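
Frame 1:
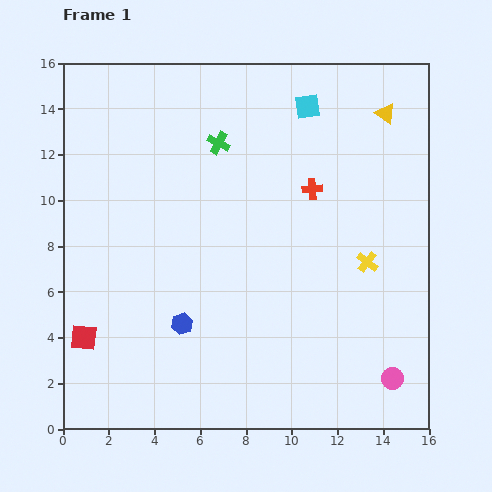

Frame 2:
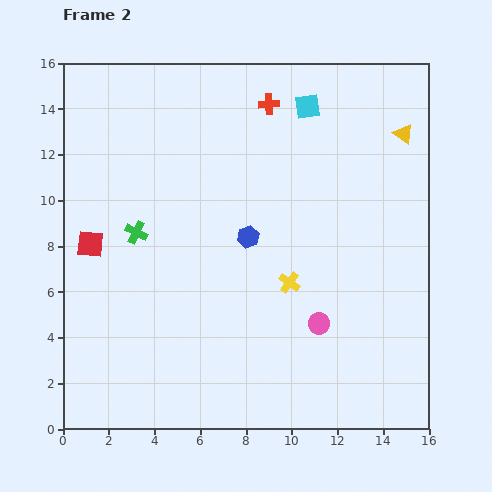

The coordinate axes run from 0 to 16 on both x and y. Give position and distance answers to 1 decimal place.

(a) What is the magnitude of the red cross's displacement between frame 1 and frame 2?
4.2

The red cross moved from (10.9, 10.5) to (9.0, 14.2), a distance of √(1.9² + 3.7²) ≈ 4.2.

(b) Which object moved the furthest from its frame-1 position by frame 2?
the green cross

(moved 5.3; next 4.8)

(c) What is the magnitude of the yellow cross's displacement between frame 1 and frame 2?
3.5

The yellow cross moved from (13.3, 7.3) to (9.9, 6.4), a distance of √(3.4² + 0.9²) ≈ 3.5.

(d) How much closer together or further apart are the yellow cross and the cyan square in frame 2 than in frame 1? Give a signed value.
+0.4

Distance in frame 1: 7.3. Distance in frame 2: 7.7.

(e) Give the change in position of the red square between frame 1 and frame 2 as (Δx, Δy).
(0.3, 4.1)

The red square was at (0.9, 4.0) in frame 1 and (1.2, 8.1) in frame 2.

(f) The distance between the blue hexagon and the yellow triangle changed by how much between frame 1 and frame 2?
-4.6

Distance in frame 1: 12.8. Distance in frame 2: 8.2.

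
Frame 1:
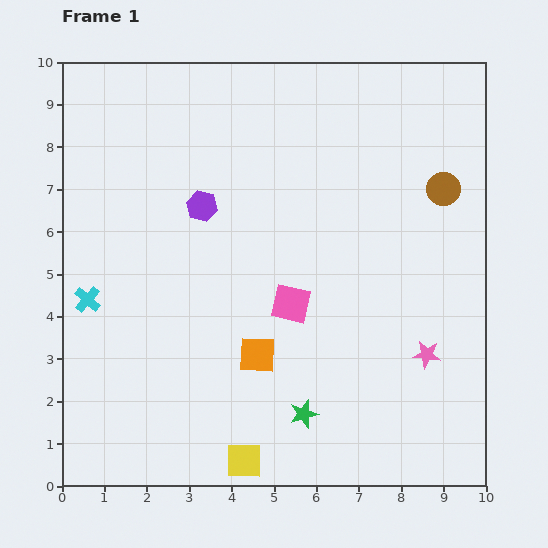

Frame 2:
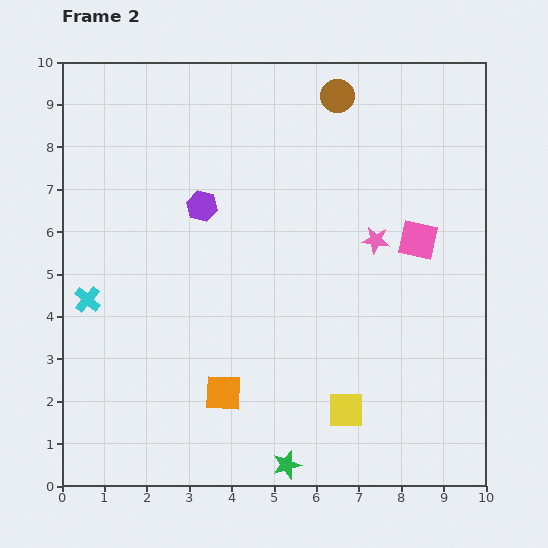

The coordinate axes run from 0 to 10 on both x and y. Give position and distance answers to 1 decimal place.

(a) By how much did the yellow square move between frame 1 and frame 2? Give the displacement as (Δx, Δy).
(2.4, 1.2)

The yellow square was at (4.3, 0.6) in frame 1 and (6.7, 1.8) in frame 2.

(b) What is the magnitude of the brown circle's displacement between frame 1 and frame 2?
3.3

The brown circle moved from (9.0, 7.0) to (6.5, 9.2), a distance of √(2.5² + 2.2²) ≈ 3.3.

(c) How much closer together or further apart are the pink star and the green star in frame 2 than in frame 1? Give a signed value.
+2.5

Distance in frame 1: 3.2. Distance in frame 2: 5.7.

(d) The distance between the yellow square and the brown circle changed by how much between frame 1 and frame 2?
-0.5

Distance in frame 1: 7.9. Distance in frame 2: 7.4.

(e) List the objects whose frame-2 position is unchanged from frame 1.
the purple hexagon, the cyan cross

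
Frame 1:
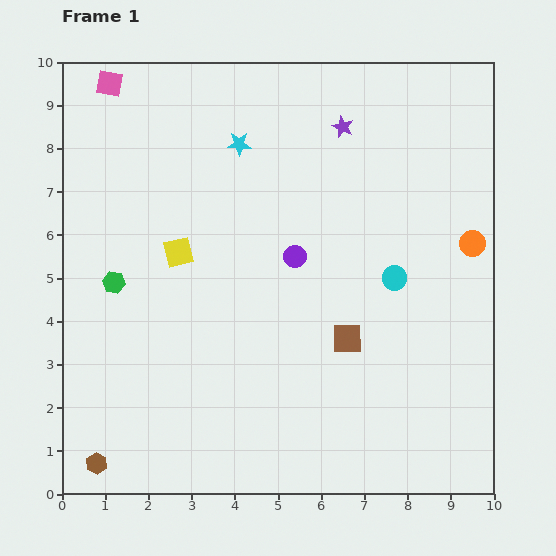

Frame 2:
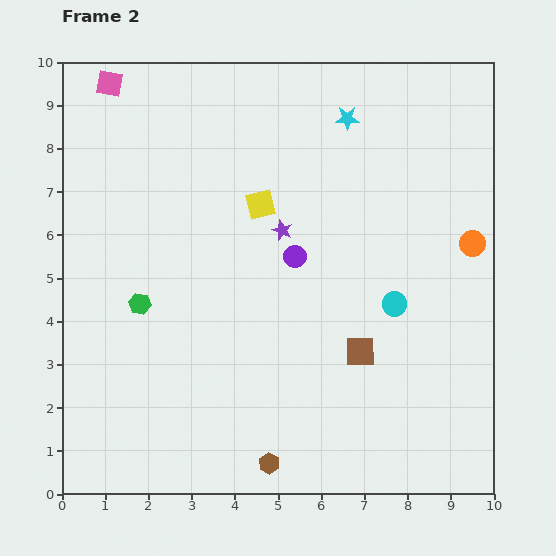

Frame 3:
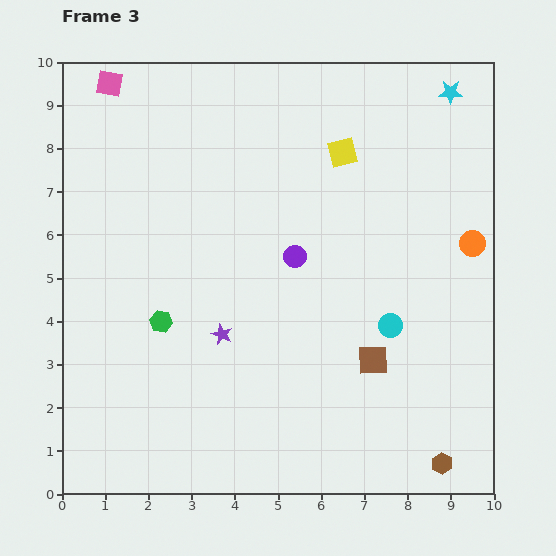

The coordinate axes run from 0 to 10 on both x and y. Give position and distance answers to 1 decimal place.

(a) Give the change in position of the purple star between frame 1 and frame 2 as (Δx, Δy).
(-1.4, -2.4)

The purple star was at (6.5, 8.5) in frame 1 and (5.1, 6.1) in frame 2.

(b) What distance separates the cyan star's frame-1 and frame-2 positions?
2.6

The cyan star moved from (4.1, 8.1) to (6.6, 8.7), a distance of √(2.5² + 0.6²) ≈ 2.6.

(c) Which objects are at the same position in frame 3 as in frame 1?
the orange circle, the purple circle, the pink square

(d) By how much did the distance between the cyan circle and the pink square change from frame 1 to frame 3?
+0.6

Distance in frame 1: 8.0. Distance in frame 3: 8.6.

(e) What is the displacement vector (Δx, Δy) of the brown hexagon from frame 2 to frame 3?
(4.0, 0.0)

The brown hexagon was at (4.8, 0.7) in frame 2 and (8.8, 0.7) in frame 3.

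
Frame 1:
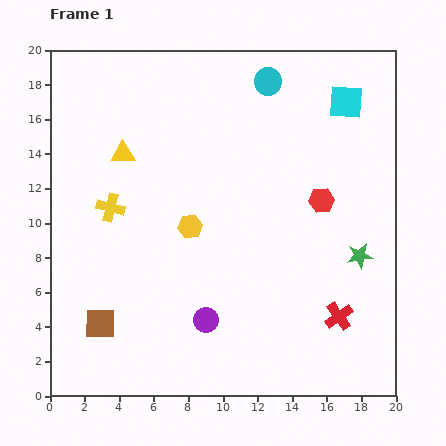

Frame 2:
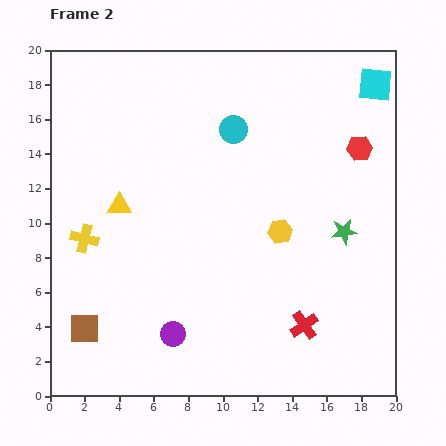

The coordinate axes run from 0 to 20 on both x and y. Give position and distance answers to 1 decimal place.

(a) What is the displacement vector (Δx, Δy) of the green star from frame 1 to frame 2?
(-0.9, 1.4)

The green star was at (17.9, 8.1) in frame 1 and (17.0, 9.5) in frame 2.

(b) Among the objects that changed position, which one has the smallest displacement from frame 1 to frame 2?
the brown square

(moved 0.9)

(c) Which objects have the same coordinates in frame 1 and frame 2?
none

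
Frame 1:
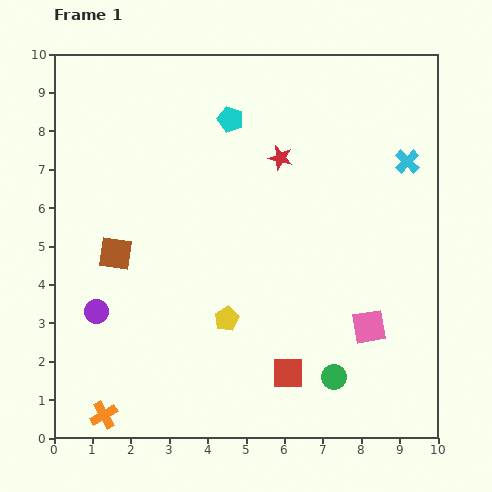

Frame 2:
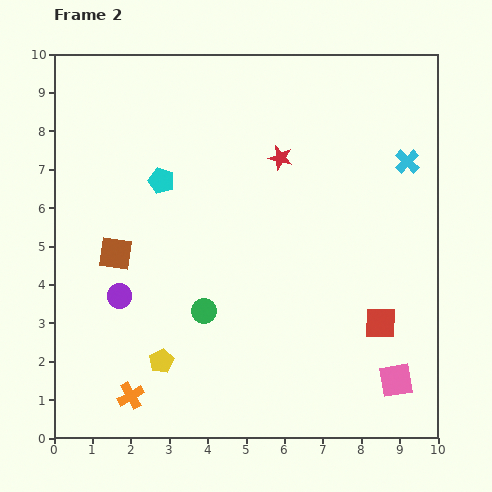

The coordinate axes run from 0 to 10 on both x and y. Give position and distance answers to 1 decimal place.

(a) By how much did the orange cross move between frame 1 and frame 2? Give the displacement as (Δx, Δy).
(0.7, 0.5)

The orange cross was at (1.3, 0.6) in frame 1 and (2.0, 1.1) in frame 2.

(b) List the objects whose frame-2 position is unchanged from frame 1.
the brown square, the cyan cross, the red star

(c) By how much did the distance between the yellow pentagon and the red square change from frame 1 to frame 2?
+3.7

Distance in frame 1: 2.1. Distance in frame 2: 5.8.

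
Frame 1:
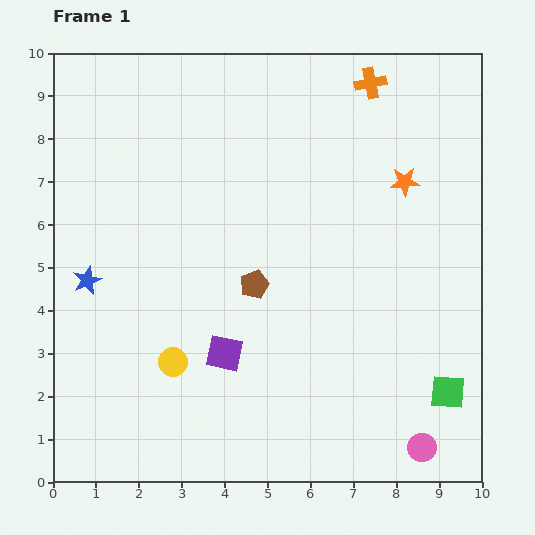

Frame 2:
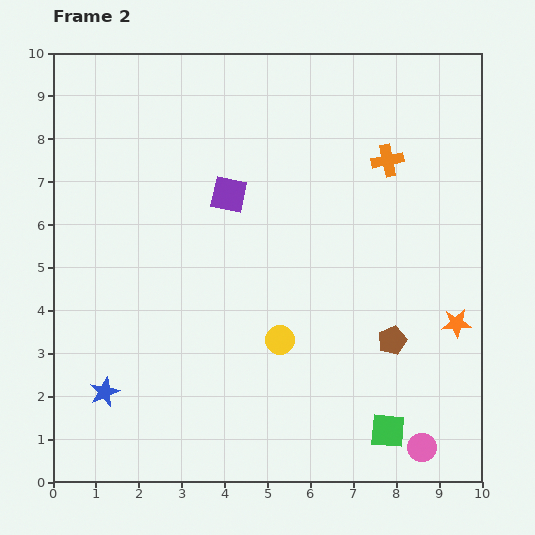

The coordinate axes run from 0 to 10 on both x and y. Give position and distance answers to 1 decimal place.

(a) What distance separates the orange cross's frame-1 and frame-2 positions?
1.8

The orange cross moved from (7.4, 9.3) to (7.8, 7.5), a distance of √(0.4² + 1.8²) ≈ 1.8.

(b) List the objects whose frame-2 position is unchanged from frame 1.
the pink circle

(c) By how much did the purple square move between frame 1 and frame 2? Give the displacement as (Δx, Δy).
(0.1, 3.7)

The purple square was at (4.0, 3.0) in frame 1 and (4.1, 6.7) in frame 2.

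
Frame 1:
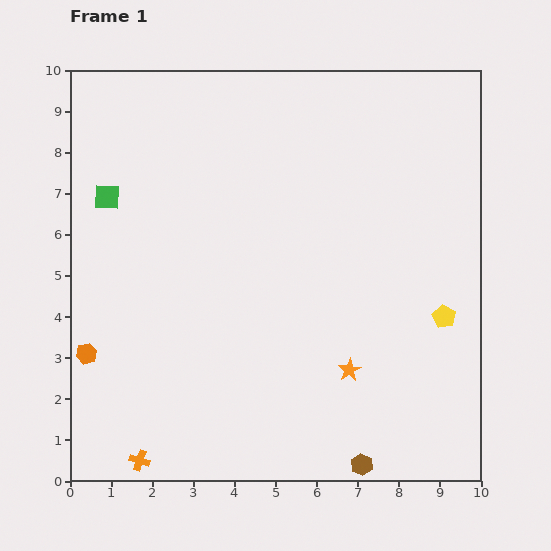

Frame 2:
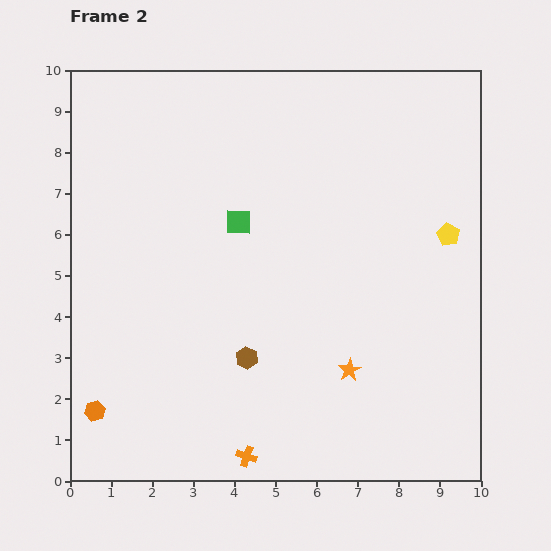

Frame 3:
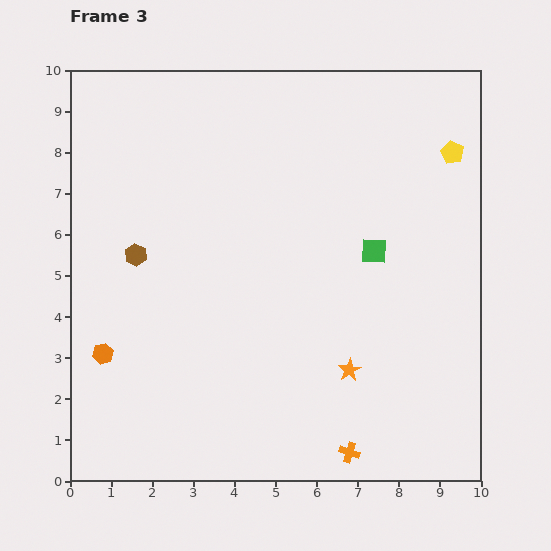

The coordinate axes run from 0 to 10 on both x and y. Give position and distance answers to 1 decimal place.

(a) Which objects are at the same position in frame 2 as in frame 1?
the orange star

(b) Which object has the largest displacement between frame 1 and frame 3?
the brown hexagon

(moved 7.5; next 6.6)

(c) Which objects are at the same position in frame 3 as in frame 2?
the orange star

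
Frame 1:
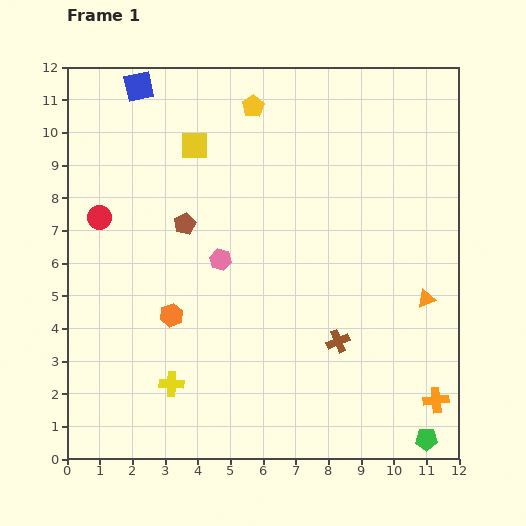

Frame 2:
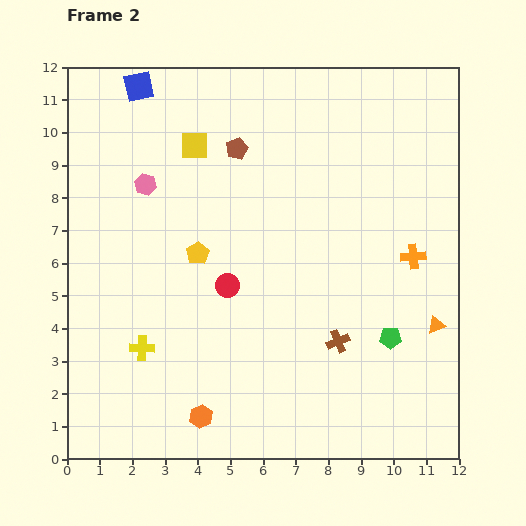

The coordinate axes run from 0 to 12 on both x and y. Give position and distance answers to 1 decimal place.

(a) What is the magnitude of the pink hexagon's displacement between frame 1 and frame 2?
3.3

The pink hexagon moved from (4.7, 6.1) to (2.4, 8.4), a distance of √(2.3² + 2.3²) ≈ 3.3.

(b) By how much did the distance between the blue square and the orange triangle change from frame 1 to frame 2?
+0.8

Distance in frame 1: 10.9. Distance in frame 2: 11.7.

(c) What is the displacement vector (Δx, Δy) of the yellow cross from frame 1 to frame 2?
(-0.9, 1.1)

The yellow cross was at (3.2, 2.3) in frame 1 and (2.3, 3.4) in frame 2.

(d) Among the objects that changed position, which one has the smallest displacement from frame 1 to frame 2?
the orange triangle

(moved 0.9)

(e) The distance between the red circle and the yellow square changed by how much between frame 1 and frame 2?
+0.8

Distance in frame 1: 3.6. Distance in frame 2: 4.4.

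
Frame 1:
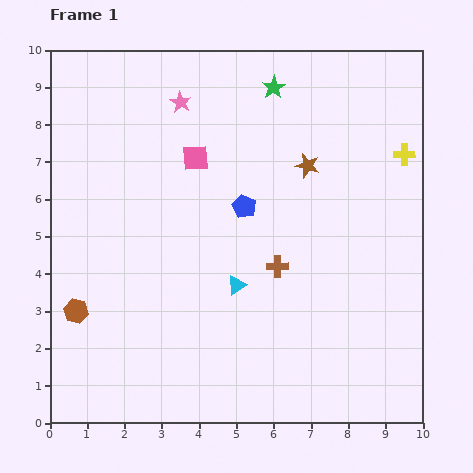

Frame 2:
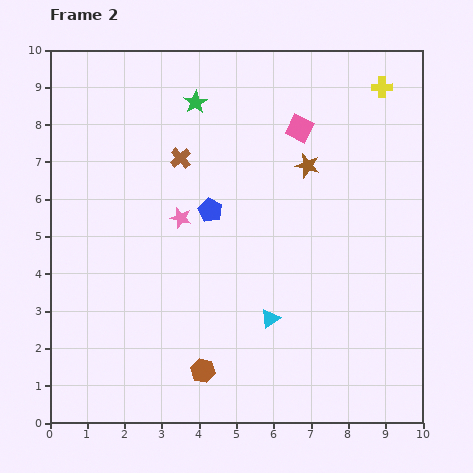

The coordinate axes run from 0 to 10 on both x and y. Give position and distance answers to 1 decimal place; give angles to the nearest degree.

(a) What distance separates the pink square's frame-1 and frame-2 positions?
2.9

The pink square moved from (3.9, 7.1) to (6.7, 7.9), a distance of √(2.8² + 0.8²) ≈ 2.9.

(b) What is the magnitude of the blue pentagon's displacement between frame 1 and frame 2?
0.9

The blue pentagon moved from (5.2, 5.8) to (4.3, 5.7), a distance of √(0.9² + 0.1²) ≈ 0.9.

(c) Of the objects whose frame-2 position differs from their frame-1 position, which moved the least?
the blue pentagon

(moved 0.9)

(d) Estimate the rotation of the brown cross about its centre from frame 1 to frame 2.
40° counter-clockwise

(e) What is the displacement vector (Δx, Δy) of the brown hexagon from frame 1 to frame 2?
(3.4, -1.6)

The brown hexagon was at (0.7, 3.0) in frame 1 and (4.1, 1.4) in frame 2.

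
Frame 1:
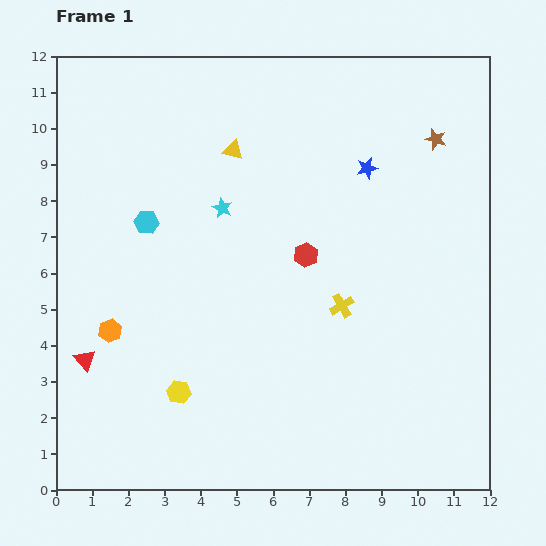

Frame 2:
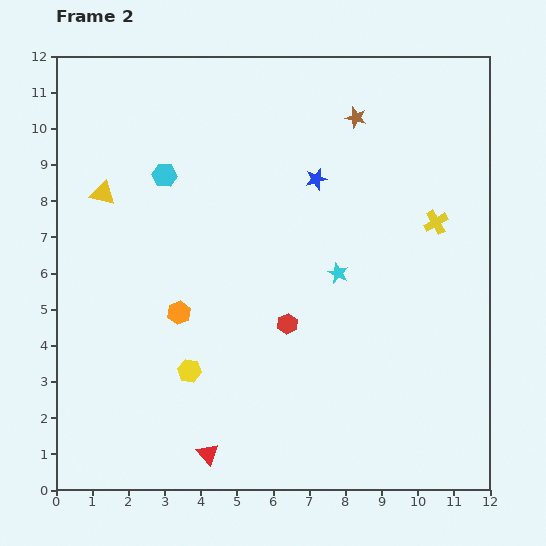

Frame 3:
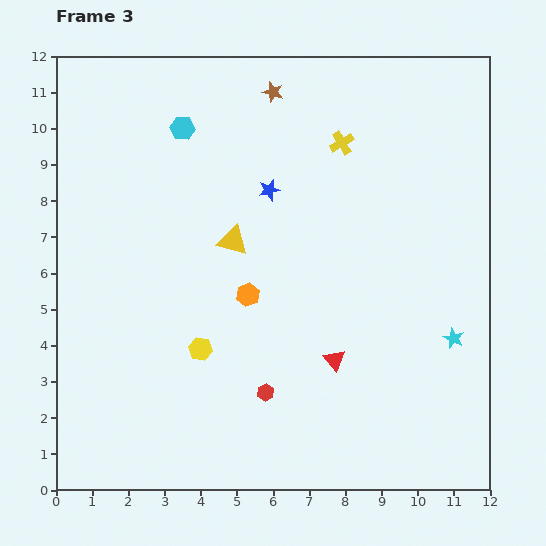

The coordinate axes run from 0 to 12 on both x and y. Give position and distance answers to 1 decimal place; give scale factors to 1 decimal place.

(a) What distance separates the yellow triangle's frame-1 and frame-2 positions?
3.8

The yellow triangle moved from (4.9, 9.4) to (1.3, 8.2), a distance of √(3.6² + 1.2²) ≈ 3.8.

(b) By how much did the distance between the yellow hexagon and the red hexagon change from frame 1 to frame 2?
-2.2

Distance in frame 1: 5.2. Distance in frame 2: 3.0.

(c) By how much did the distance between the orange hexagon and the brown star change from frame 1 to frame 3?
-4.8

Distance in frame 1: 10.4. Distance in frame 3: 5.6.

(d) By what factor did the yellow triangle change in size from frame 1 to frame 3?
1.5×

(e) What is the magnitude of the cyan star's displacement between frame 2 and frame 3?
3.7

The cyan star moved from (7.8, 6.0) to (11.0, 4.2), a distance of √(3.2² + 1.8²) ≈ 3.7.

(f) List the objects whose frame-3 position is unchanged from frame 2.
none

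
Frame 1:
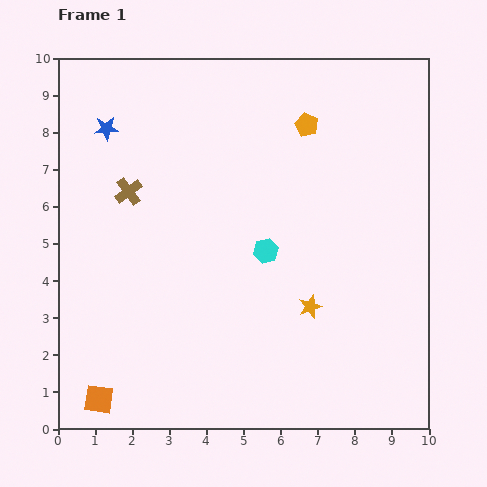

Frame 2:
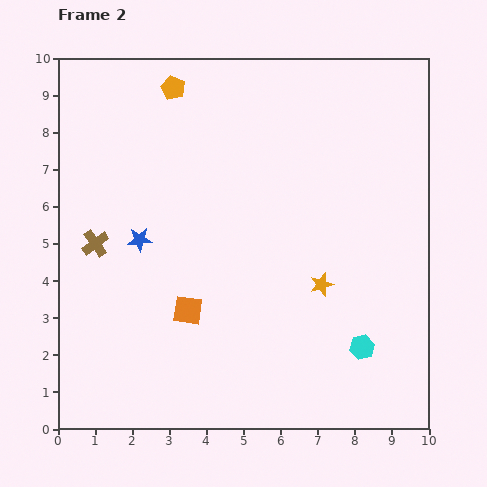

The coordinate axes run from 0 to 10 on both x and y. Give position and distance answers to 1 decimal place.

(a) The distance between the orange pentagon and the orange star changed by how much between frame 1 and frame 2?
+1.7

Distance in frame 1: 4.9. Distance in frame 2: 6.6.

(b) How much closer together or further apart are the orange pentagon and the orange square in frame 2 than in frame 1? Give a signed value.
-3.3

Distance in frame 1: 9.3. Distance in frame 2: 6.0.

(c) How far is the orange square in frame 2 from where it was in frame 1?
3.4

The orange square moved from (1.1, 0.8) to (3.5, 3.2), a distance of √(2.4² + 2.4²) ≈ 3.4.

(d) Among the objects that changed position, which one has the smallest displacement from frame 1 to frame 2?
the orange star

(moved 0.7)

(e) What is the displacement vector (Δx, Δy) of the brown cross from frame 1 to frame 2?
(-0.9, -1.4)

The brown cross was at (1.9, 6.4) in frame 1 and (1.0, 5.0) in frame 2.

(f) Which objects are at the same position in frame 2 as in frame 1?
none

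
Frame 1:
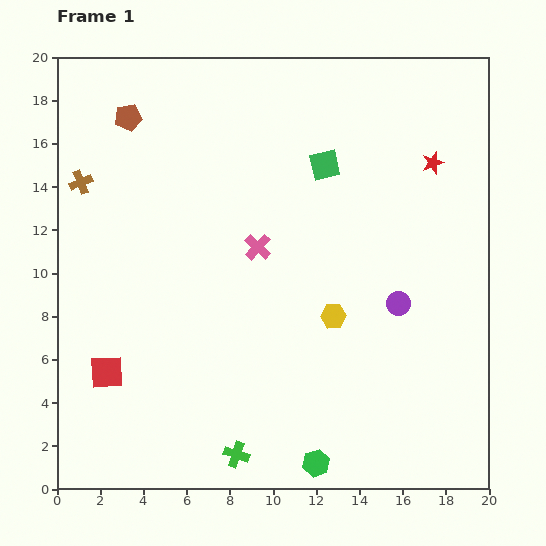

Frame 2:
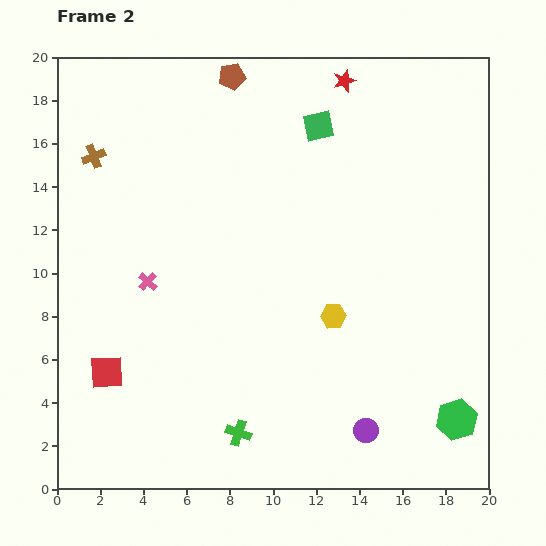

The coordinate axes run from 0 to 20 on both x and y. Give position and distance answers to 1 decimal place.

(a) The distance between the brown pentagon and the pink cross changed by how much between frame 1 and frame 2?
+1.8

Distance in frame 1: 8.5. Distance in frame 2: 10.3.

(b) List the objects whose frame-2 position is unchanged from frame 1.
the red square, the yellow hexagon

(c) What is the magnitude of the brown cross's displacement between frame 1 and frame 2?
1.3

The brown cross moved from (1.1, 14.2) to (1.7, 15.4), a distance of √(0.6² + 1.2²) ≈ 1.3.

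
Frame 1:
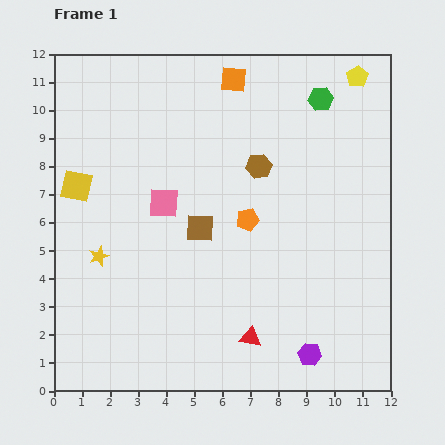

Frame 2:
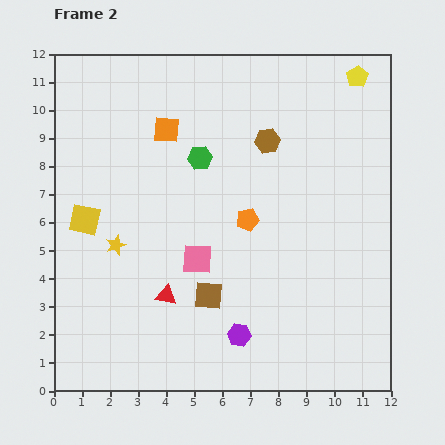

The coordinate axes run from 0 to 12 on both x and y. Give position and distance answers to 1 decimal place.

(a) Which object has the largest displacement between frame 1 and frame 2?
the green hexagon

(moved 4.8; next 3.4)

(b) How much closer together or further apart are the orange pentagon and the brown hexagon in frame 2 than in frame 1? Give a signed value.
+1.0

Distance in frame 1: 1.9. Distance in frame 2: 2.9.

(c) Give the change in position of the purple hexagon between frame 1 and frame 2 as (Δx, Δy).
(-2.5, 0.7)

The purple hexagon was at (9.1, 1.3) in frame 1 and (6.6, 2.0) in frame 2.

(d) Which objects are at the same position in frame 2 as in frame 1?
the yellow pentagon, the orange pentagon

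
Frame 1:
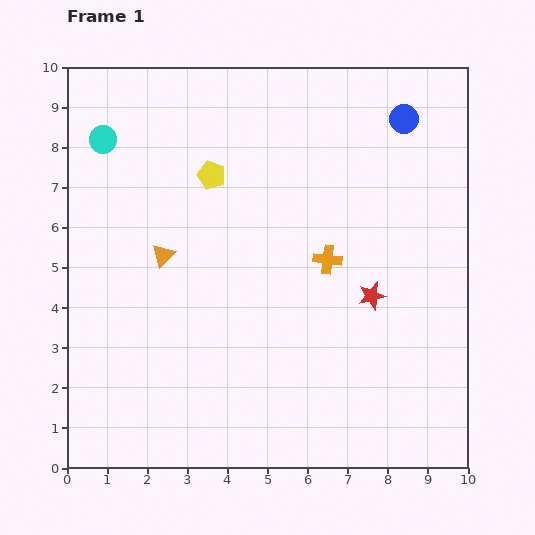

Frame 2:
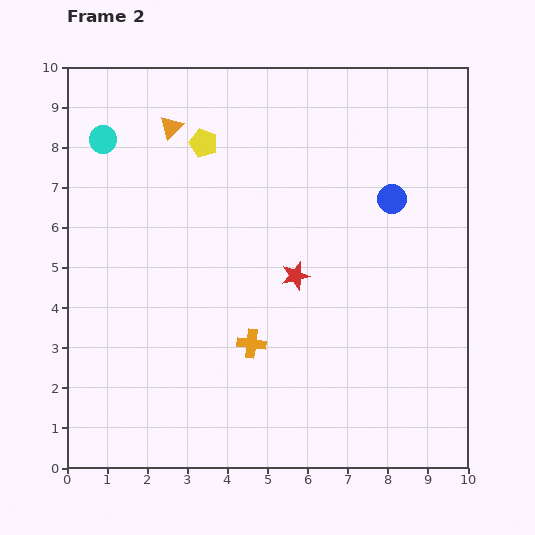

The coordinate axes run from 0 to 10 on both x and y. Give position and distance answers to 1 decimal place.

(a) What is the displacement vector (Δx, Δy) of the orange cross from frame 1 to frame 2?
(-1.9, -2.1)

The orange cross was at (6.5, 5.2) in frame 1 and (4.6, 3.1) in frame 2.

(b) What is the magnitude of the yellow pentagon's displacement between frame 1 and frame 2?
0.8

The yellow pentagon moved from (3.6, 7.3) to (3.4, 8.1), a distance of √(0.2² + 0.8²) ≈ 0.8.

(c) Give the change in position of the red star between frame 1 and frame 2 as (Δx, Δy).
(-1.9, 0.5)

The red star was at (7.6, 4.3) in frame 1 and (5.7, 4.8) in frame 2.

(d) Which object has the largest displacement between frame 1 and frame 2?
the orange triangle

(moved 3.2; next 2.8)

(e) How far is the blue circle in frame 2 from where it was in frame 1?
2.0

The blue circle moved from (8.4, 8.7) to (8.1, 6.7), a distance of √(0.3² + 2.0²) ≈ 2.0.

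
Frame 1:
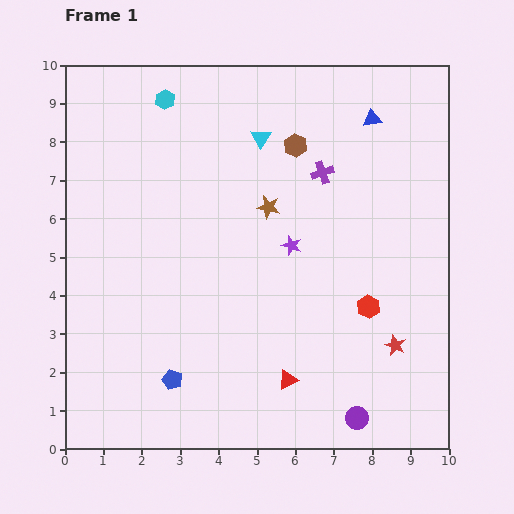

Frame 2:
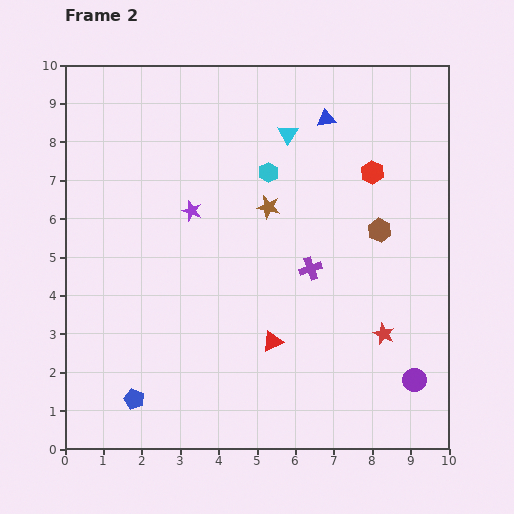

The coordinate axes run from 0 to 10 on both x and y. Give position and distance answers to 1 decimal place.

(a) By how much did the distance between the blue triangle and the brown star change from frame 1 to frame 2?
-0.8

Distance in frame 1: 3.5. Distance in frame 2: 2.7.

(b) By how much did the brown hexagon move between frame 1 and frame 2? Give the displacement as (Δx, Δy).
(2.2, -2.2)

The brown hexagon was at (6.0, 7.9) in frame 1 and (8.2, 5.7) in frame 2.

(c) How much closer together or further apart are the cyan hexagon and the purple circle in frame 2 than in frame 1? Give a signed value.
-3.1

Distance in frame 1: 9.7. Distance in frame 2: 6.6.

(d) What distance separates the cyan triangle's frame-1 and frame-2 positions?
0.7

The cyan triangle moved from (5.1, 8.1) to (5.8, 8.2), a distance of √(0.7² + 0.1²) ≈ 0.7.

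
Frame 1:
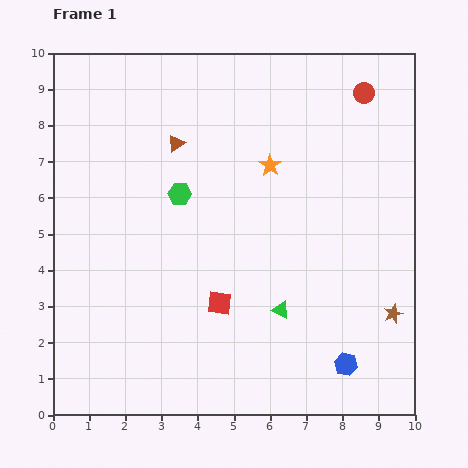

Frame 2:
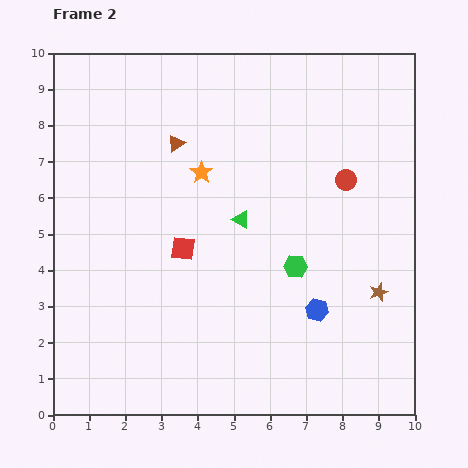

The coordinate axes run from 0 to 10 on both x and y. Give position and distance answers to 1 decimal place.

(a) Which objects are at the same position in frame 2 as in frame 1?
the brown triangle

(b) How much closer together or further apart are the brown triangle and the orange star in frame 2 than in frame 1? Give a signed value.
-1.6

Distance in frame 1: 2.7. Distance in frame 2: 1.1.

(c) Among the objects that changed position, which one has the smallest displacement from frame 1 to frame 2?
the brown star

(moved 0.7)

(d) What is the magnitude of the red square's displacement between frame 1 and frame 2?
1.8

The red square moved from (4.6, 3.1) to (3.6, 4.6), a distance of √(1.0² + 1.5²) ≈ 1.8.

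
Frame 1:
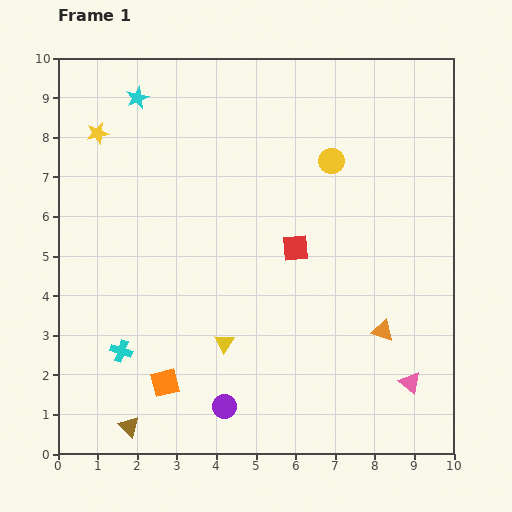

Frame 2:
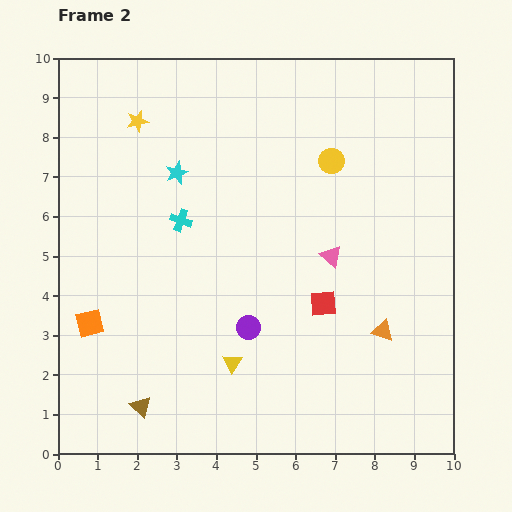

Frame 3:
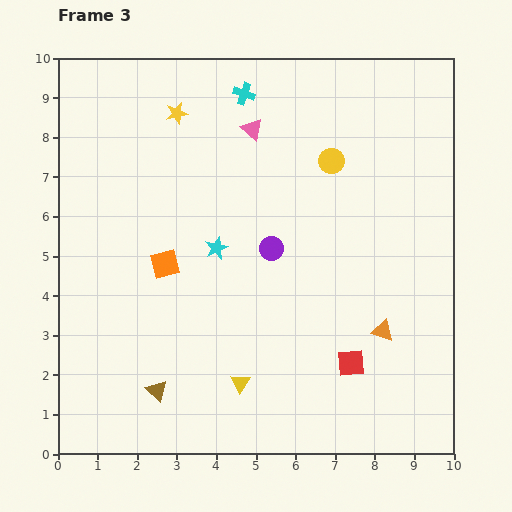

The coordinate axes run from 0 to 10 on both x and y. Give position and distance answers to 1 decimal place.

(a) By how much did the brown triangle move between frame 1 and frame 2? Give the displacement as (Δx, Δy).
(0.3, 0.5)

The brown triangle was at (1.8, 0.7) in frame 1 and (2.1, 1.2) in frame 2.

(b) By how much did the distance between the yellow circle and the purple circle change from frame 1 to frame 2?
-2.1

Distance in frame 1: 6.8. Distance in frame 2: 4.7.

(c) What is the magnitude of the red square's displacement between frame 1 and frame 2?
1.6

The red square moved from (6.0, 5.2) to (6.7, 3.8), a distance of √(0.7² + 1.4²) ≈ 1.6.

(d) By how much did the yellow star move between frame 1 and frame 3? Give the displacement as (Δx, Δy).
(2.0, 0.5)

The yellow star was at (1.0, 8.1) in frame 1 and (3.0, 8.6) in frame 3.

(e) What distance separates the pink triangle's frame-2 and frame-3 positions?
3.8

The pink triangle moved from (6.9, 5.0) to (4.9, 8.2), a distance of √(2.0² + 3.2²) ≈ 3.8.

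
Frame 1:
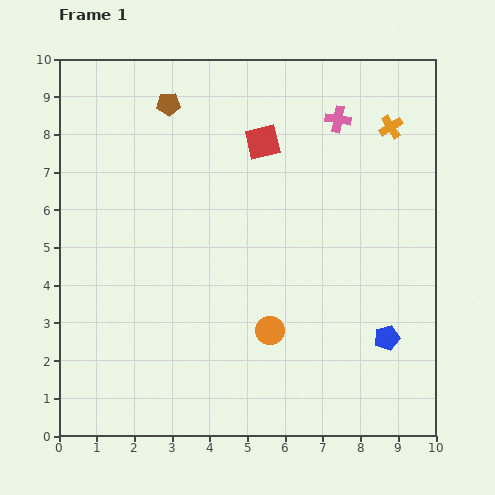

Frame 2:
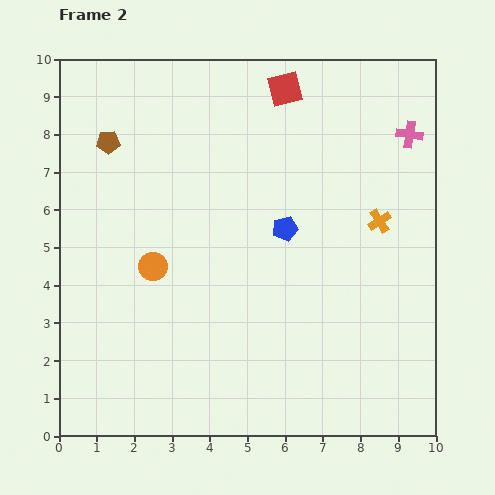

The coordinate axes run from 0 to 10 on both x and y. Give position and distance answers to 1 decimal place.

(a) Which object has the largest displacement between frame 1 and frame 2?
the blue pentagon

(moved 4.0; next 3.5)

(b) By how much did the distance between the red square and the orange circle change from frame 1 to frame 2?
+0.9

Distance in frame 1: 5.0. Distance in frame 2: 5.9.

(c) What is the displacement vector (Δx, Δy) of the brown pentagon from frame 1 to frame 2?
(-1.6, -1.0)

The brown pentagon was at (2.9, 8.8) in frame 1 and (1.3, 7.8) in frame 2.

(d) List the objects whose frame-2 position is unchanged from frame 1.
none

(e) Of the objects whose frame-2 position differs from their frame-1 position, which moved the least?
the red square

(moved 1.5)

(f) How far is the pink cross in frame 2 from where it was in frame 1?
1.9

The pink cross moved from (7.4, 8.4) to (9.3, 8.0), a distance of √(1.9² + 0.4²) ≈ 1.9.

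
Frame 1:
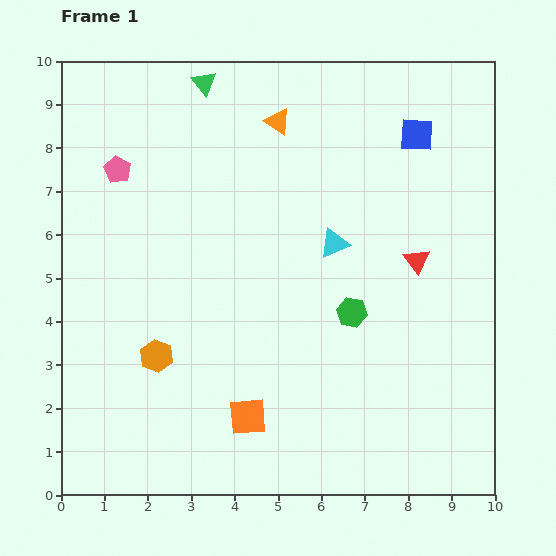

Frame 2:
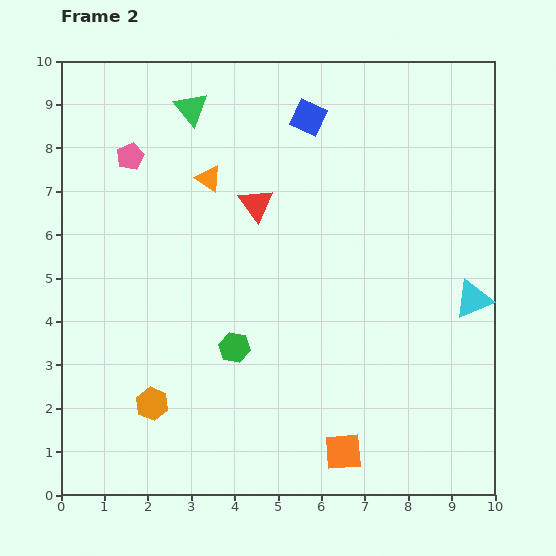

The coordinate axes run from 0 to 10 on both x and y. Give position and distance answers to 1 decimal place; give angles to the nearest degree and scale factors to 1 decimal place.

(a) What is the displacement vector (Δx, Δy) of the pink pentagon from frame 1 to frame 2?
(0.3, 0.3)

The pink pentagon was at (1.3, 7.5) in frame 1 and (1.6, 7.8) in frame 2.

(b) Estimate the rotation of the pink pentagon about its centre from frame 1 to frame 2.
19° clockwise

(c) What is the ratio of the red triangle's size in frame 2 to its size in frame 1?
1.3×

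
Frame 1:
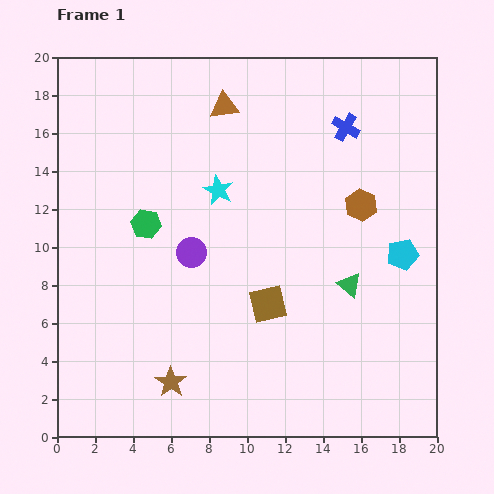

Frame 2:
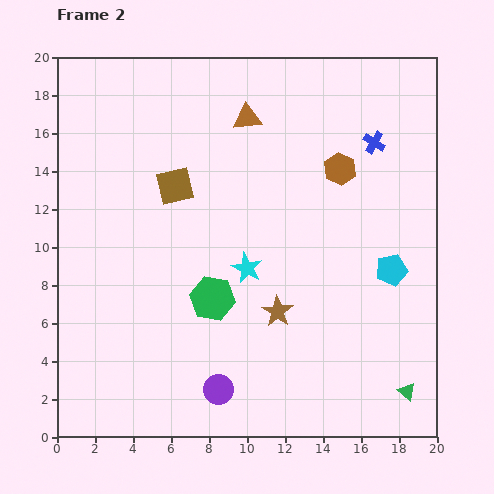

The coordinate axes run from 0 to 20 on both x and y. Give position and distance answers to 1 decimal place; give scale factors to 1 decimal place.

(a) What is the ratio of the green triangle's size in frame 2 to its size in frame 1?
0.7×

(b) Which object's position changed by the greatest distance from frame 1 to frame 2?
the brown square

(moved 7.9; next 7.3)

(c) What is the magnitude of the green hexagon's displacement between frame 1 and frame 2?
5.2

The green hexagon moved from (4.7, 11.2) to (8.2, 7.3), a distance of √(3.5² + 3.9²) ≈ 5.2.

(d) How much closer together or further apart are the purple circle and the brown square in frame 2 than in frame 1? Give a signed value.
+6.1

Distance in frame 1: 4.8. Distance in frame 2: 10.9.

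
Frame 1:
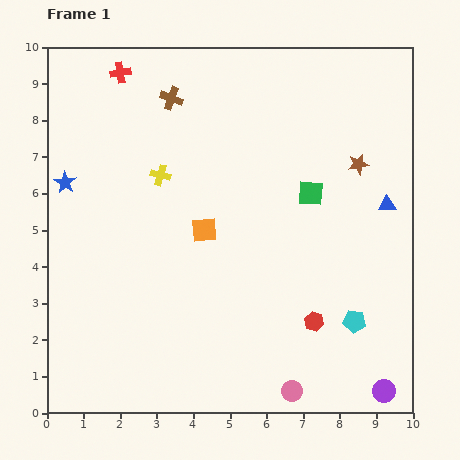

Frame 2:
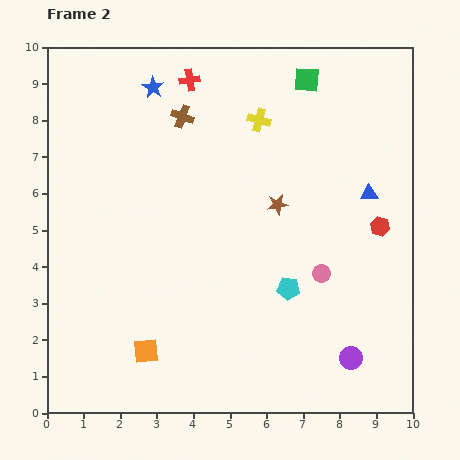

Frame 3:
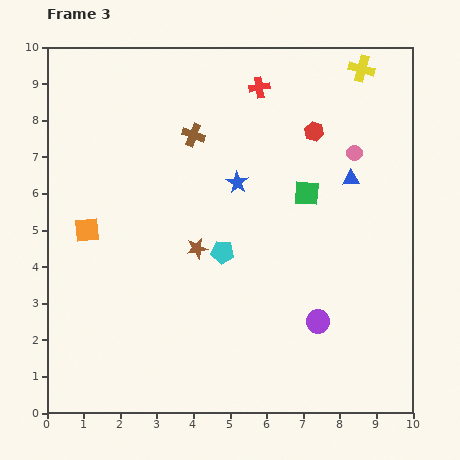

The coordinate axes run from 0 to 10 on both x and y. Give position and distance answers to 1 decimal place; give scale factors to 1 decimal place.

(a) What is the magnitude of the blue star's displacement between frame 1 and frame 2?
3.5

The blue star moved from (0.5, 6.3) to (2.9, 8.9), a distance of √(2.4² + 2.6²) ≈ 3.5.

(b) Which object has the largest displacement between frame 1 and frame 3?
the pink circle

(moved 6.7; next 6.2)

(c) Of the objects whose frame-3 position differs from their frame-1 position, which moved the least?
the green square

(moved 0.1)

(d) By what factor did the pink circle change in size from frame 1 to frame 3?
0.7×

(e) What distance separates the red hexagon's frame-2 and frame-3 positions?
3.2

The red hexagon moved from (9.1, 5.1) to (7.3, 7.7), a distance of √(1.8² + 2.6²) ≈ 3.2.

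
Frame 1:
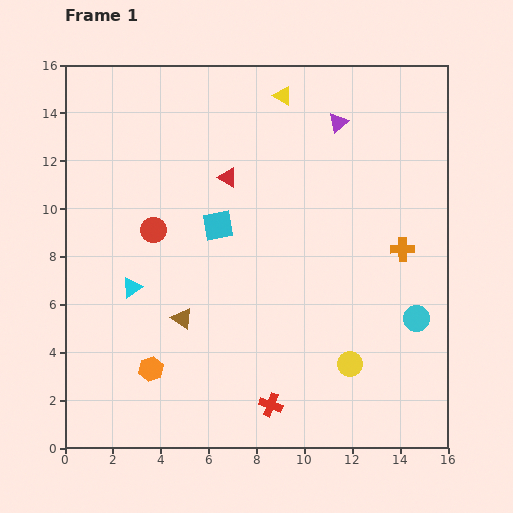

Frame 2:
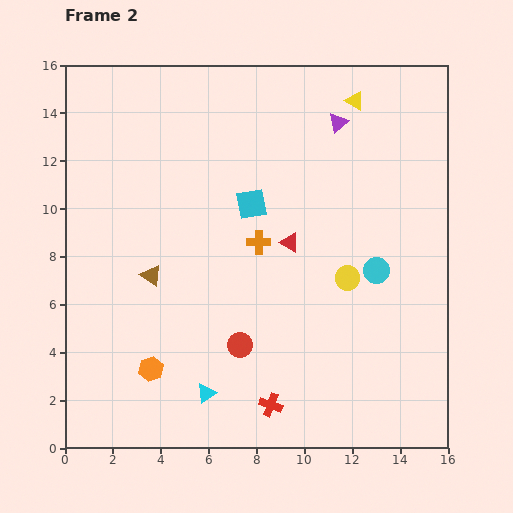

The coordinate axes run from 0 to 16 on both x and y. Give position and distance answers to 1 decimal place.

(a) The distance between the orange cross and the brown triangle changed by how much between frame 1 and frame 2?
-4.9

Distance in frame 1: 9.6. Distance in frame 2: 4.7.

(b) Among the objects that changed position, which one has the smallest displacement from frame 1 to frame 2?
the cyan square

(moved 1.7)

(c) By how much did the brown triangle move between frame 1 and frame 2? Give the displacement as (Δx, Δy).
(-1.3, 1.8)

The brown triangle was at (4.9, 5.4) in frame 1 and (3.6, 7.2) in frame 2.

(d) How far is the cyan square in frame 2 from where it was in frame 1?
1.7

The cyan square moved from (6.4, 9.3) to (7.8, 10.2), a distance of √(1.4² + 0.9²) ≈ 1.7.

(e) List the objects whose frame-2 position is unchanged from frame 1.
the orange hexagon, the purple triangle, the red cross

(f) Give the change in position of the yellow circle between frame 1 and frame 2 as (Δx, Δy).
(-0.1, 3.6)

The yellow circle was at (11.9, 3.5) in frame 1 and (11.8, 7.1) in frame 2.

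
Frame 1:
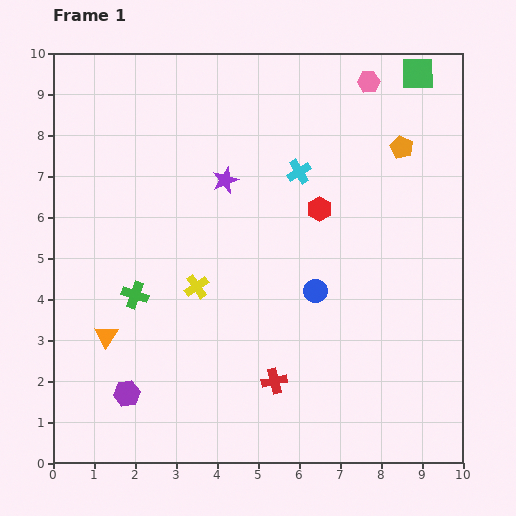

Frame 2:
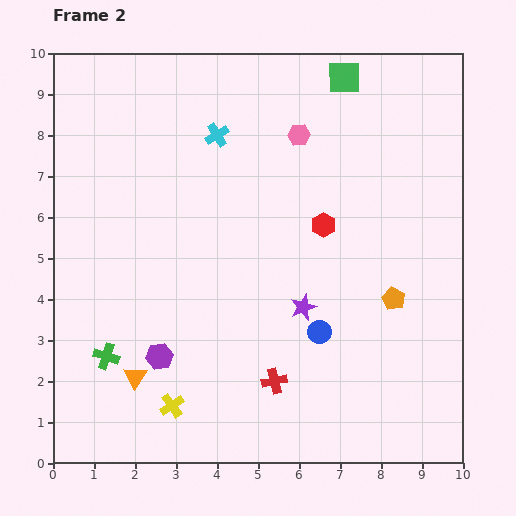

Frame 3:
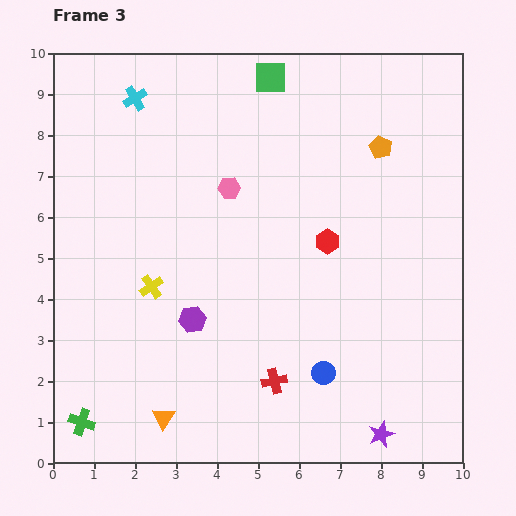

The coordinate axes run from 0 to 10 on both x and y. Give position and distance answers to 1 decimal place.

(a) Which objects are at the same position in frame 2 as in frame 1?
the red cross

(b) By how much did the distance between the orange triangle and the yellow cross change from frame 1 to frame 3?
+0.7

Distance in frame 1: 2.5. Distance in frame 3: 3.2.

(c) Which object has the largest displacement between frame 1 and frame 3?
the purple star

(moved 7.3; next 4.4)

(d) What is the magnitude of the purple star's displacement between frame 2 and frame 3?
3.6

The purple star moved from (6.1, 3.8) to (8.0, 0.7), a distance of √(1.9² + 3.1²) ≈ 3.6.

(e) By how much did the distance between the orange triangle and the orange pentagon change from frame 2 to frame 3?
+1.9

Distance in frame 2: 6.6. Distance in frame 3: 8.5.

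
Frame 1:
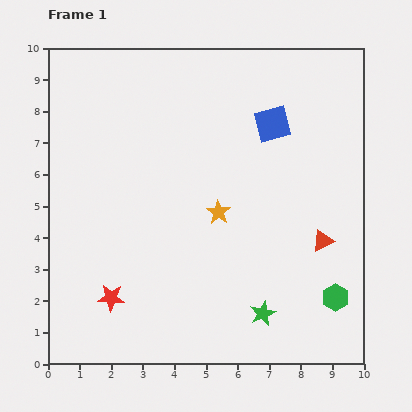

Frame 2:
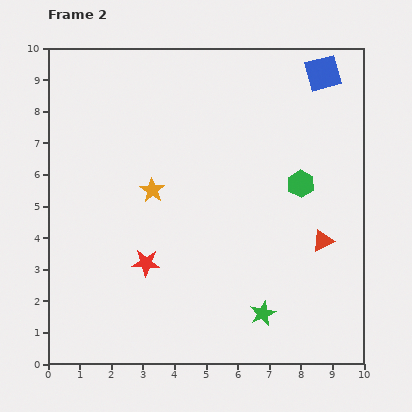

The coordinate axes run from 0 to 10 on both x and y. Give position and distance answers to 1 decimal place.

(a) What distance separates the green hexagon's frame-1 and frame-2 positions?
3.8

The green hexagon moved from (9.1, 2.1) to (8.0, 5.7), a distance of √(1.1² + 3.6²) ≈ 3.8.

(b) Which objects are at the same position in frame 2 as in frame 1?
the green star, the red triangle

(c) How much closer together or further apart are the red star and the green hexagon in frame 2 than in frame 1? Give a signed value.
-1.6

Distance in frame 1: 7.1. Distance in frame 2: 5.5.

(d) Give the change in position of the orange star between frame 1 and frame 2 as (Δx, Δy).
(-2.1, 0.7)

The orange star was at (5.4, 4.8) in frame 1 and (3.3, 5.5) in frame 2.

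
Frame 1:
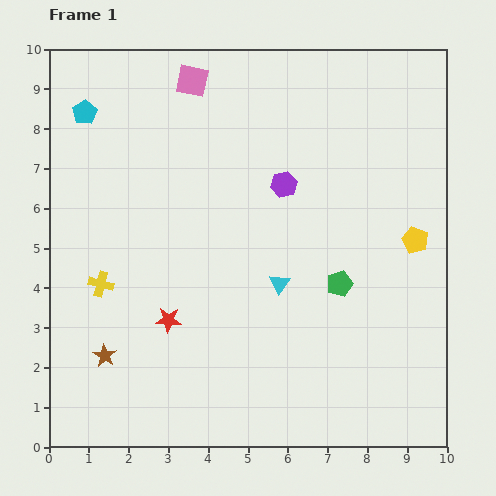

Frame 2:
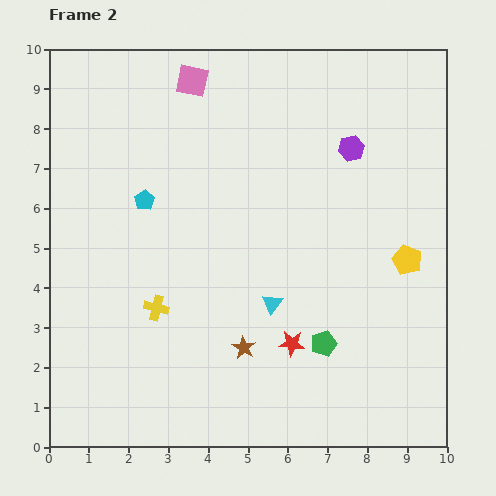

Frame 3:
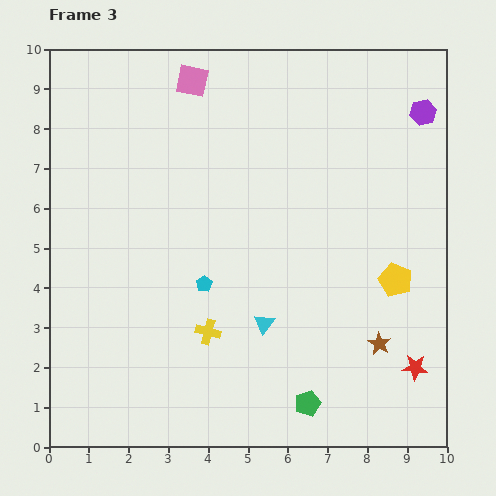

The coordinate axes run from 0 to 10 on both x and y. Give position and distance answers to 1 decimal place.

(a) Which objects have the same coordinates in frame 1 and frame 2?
the pink square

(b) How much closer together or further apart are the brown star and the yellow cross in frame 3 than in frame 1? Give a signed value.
+2.5

Distance in frame 1: 1.8. Distance in frame 3: 4.3.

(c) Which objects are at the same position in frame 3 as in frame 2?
the pink square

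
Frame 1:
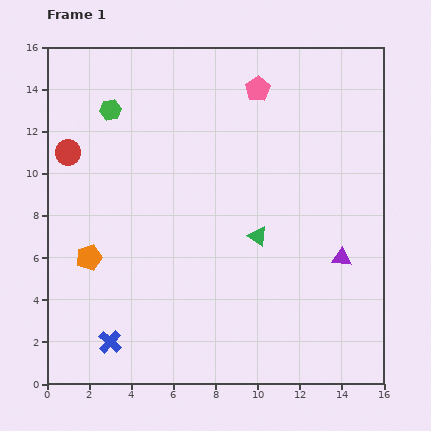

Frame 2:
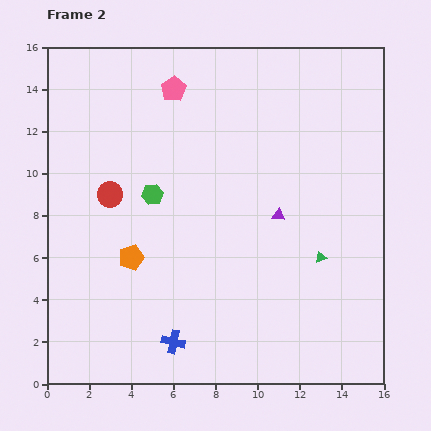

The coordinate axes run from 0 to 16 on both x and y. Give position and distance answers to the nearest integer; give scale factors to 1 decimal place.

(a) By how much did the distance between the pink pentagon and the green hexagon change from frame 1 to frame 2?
-2

Distance in frame 1: 7. Distance in frame 2: 5.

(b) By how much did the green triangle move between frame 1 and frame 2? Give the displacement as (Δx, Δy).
(3, -1)

The green triangle was at (10, 7) in frame 1 and (13, 6) in frame 2.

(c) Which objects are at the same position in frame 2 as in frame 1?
none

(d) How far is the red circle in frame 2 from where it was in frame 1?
3

The red circle moved from (1, 11) to (3, 9), a distance of √(2² + 2²) ≈ 3.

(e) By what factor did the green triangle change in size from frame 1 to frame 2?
0.6×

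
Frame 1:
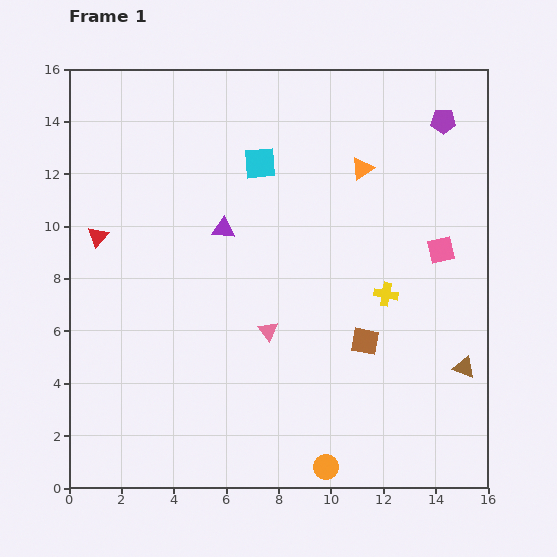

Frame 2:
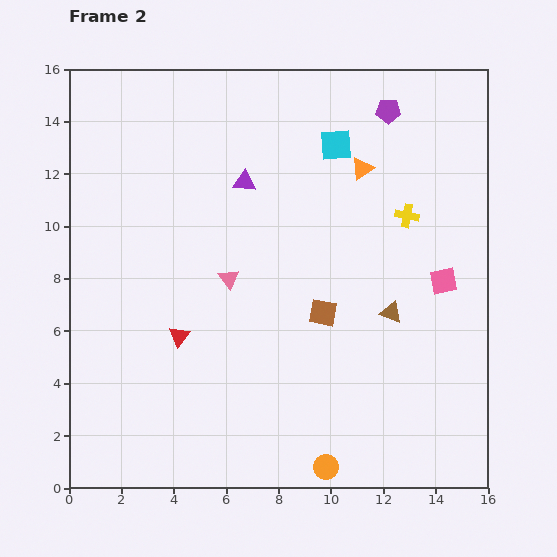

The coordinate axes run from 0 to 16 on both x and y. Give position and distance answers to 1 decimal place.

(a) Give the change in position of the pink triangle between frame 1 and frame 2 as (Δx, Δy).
(-1.5, 2.0)

The pink triangle was at (7.6, 6.0) in frame 1 and (6.1, 8.0) in frame 2.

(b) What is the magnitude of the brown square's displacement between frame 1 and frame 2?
1.9

The brown square moved from (11.3, 5.6) to (9.7, 6.7), a distance of √(1.6² + 1.1²) ≈ 1.9.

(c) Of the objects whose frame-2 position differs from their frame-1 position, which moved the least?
the pink square

(moved 1.2)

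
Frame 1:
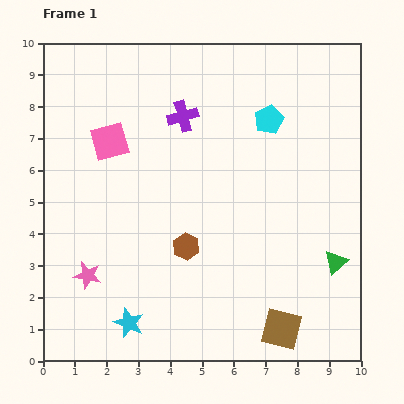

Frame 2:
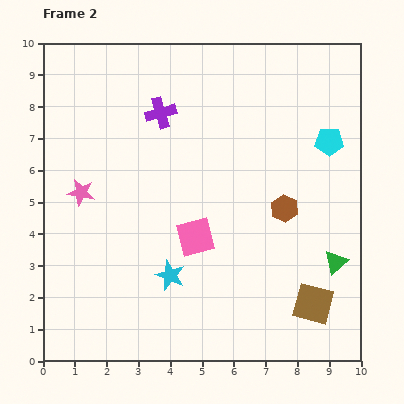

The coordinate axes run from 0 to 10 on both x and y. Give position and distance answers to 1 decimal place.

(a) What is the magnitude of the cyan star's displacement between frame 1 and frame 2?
2.0

The cyan star moved from (2.7, 1.2) to (4.0, 2.7), a distance of √(1.3² + 1.5²) ≈ 2.0.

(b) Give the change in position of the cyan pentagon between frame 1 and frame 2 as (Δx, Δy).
(1.9, -0.7)

The cyan pentagon was at (7.1, 7.6) in frame 1 and (9.0, 6.9) in frame 2.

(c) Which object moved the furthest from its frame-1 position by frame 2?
the pink square

(moved 4.0; next 3.3)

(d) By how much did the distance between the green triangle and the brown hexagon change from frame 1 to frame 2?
-2.4

Distance in frame 1: 4.7. Distance in frame 2: 2.3.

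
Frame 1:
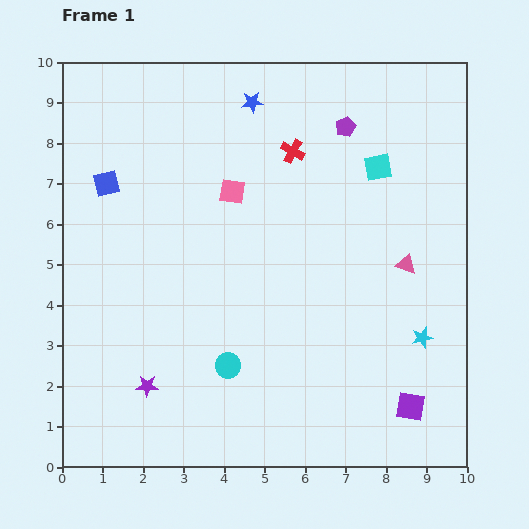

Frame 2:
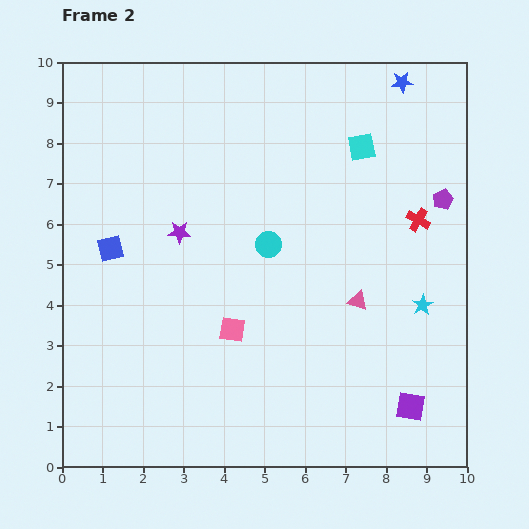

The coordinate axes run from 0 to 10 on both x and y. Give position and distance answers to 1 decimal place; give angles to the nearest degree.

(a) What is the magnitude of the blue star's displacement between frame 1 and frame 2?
3.7

The blue star moved from (4.7, 9.0) to (8.4, 9.5), a distance of √(3.7² + 0.5²) ≈ 3.7.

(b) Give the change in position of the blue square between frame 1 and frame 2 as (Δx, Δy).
(0.1, -1.6)

The blue square was at (1.1, 7.0) in frame 1 and (1.2, 5.4) in frame 2.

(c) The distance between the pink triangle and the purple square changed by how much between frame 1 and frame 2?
-0.6

Distance in frame 1: 3.5. Distance in frame 2: 2.9.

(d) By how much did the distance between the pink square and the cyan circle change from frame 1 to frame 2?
-2.0

Distance in frame 1: 4.3. Distance in frame 2: 2.3.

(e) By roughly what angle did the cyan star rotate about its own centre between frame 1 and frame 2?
16° counter-clockwise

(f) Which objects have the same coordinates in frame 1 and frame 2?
the purple square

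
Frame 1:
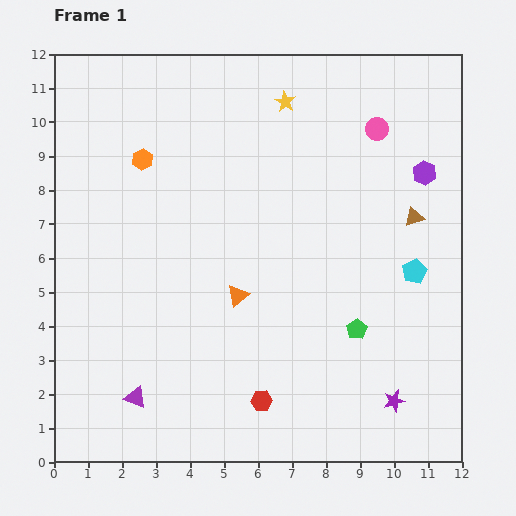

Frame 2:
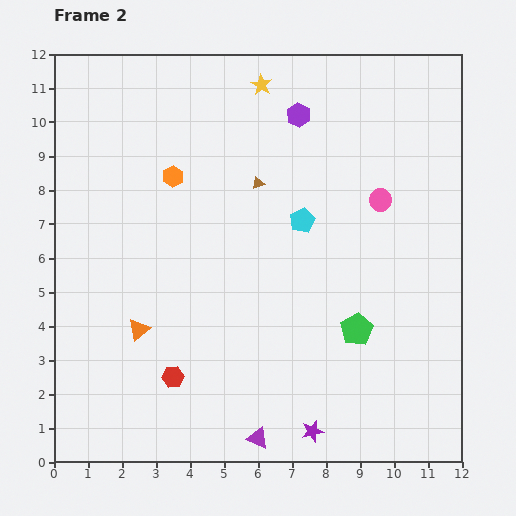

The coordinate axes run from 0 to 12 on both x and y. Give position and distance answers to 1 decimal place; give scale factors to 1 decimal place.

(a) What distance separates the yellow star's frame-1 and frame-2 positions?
0.9

The yellow star moved from (6.8, 10.6) to (6.1, 11.1), a distance of √(0.7² + 0.5²) ≈ 0.9.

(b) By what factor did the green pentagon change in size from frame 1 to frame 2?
1.5×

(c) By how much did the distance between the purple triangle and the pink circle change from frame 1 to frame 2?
-2.7

Distance in frame 1: 10.6. Distance in frame 2: 7.9.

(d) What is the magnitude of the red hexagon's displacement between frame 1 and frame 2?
2.7

The red hexagon moved from (6.1, 1.8) to (3.5, 2.5), a distance of √(2.6² + 0.7²) ≈ 2.7.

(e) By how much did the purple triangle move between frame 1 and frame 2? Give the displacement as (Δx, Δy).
(3.6, -1.2)

The purple triangle was at (2.4, 1.9) in frame 1 and (6.0, 0.7) in frame 2.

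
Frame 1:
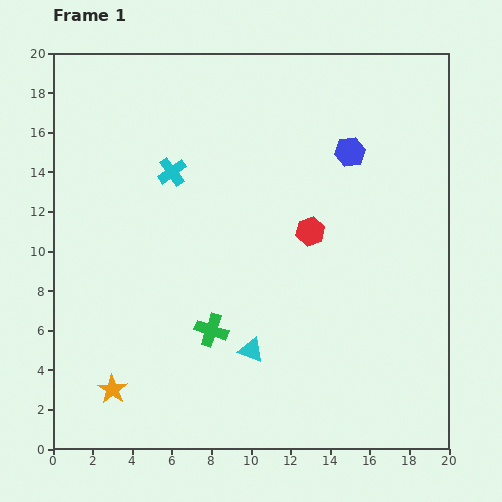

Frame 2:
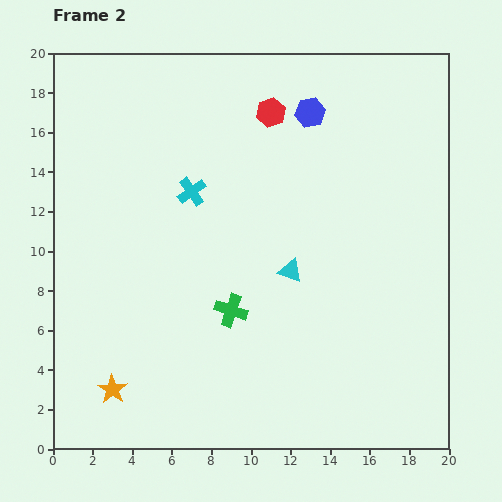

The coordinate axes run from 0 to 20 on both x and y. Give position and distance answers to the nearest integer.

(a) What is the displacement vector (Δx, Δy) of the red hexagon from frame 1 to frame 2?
(-2, 6)

The red hexagon was at (13, 11) in frame 1 and (11, 17) in frame 2.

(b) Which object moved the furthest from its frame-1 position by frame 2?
the red hexagon

(moved 6; next 4)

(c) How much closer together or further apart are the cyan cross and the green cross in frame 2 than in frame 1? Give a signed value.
-2

Distance in frame 1: 8. Distance in frame 2: 6.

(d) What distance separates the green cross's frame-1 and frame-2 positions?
1

The green cross moved from (8, 6) to (9, 7), a distance of √(1² + 1²) ≈ 1.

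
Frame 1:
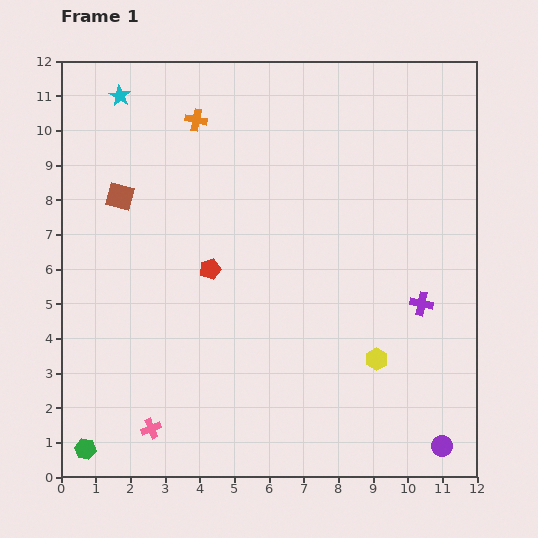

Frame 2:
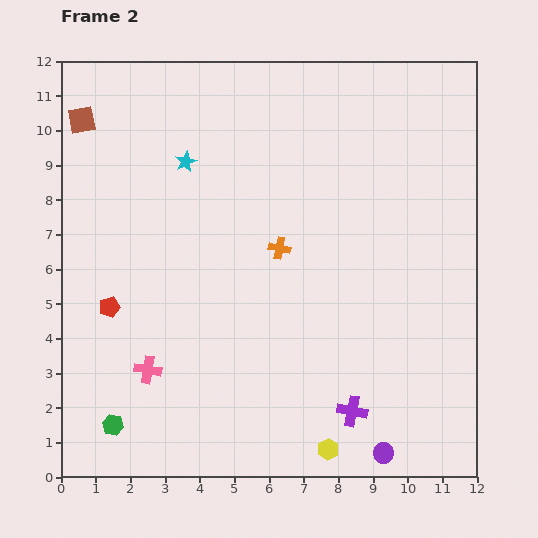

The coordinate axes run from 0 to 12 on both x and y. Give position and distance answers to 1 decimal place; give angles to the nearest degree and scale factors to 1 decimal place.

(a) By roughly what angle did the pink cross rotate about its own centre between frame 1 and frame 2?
32° clockwise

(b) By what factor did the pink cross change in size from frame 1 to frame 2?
1.4×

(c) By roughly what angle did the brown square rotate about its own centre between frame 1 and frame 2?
26° counter-clockwise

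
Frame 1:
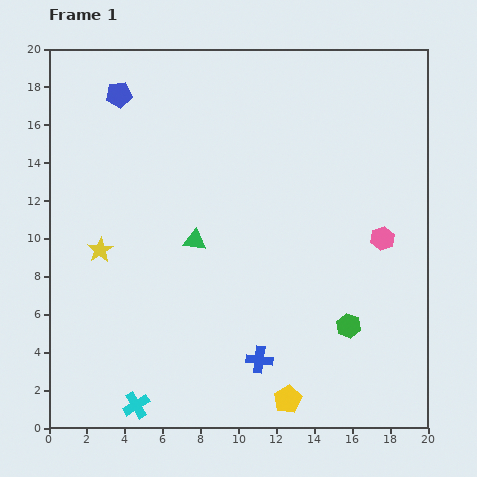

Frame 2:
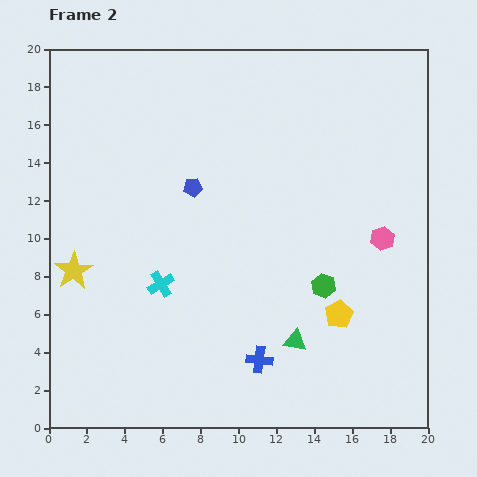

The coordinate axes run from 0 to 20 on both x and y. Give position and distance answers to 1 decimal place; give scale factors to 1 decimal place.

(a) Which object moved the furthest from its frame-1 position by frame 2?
the green triangle

(moved 7.5; next 6.5)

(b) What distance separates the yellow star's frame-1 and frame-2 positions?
1.8

The yellow star moved from (2.7, 9.4) to (1.3, 8.3), a distance of √(1.4² + 1.1²) ≈ 1.8.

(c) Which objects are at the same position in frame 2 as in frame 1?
the blue cross, the pink hexagon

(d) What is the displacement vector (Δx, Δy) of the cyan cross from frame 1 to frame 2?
(1.3, 6.4)

The cyan cross was at (4.6, 1.2) in frame 1 and (5.9, 7.6) in frame 2.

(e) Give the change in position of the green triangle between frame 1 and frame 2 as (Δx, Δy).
(5.3, -5.3)

The green triangle was at (7.7, 9.9) in frame 1 and (13.0, 4.6) in frame 2.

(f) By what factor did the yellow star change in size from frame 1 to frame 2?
1.5×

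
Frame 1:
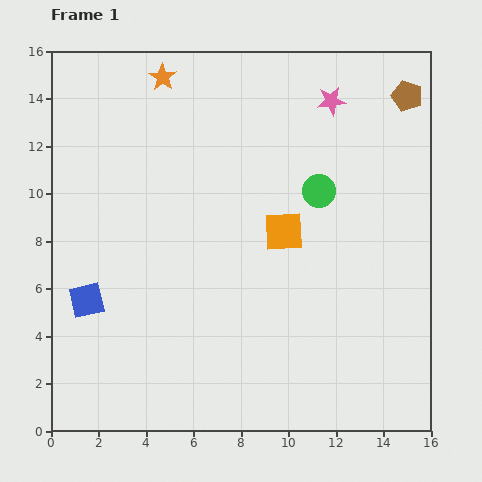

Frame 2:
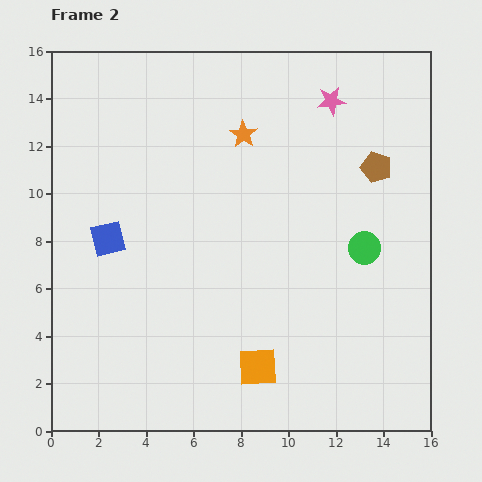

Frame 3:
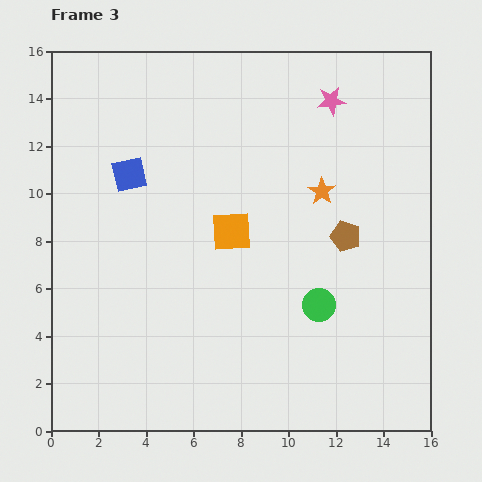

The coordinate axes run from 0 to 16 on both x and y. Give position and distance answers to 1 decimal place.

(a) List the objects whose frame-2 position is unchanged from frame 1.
the pink star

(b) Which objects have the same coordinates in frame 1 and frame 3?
the pink star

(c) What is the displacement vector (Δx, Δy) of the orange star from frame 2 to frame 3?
(3.3, -2.4)

The orange star was at (8.1, 12.5) in frame 2 and (11.4, 10.1) in frame 3.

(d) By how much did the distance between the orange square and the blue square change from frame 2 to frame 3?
-3.4

Distance in frame 2: 8.3. Distance in frame 3: 4.9.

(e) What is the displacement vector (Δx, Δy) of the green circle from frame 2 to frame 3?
(-1.9, -2.4)

The green circle was at (13.2, 7.7) in frame 2 and (11.3, 5.3) in frame 3.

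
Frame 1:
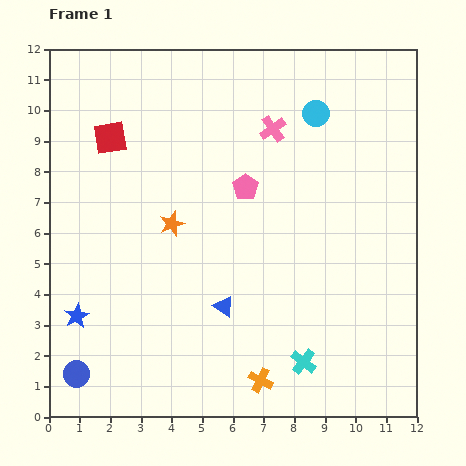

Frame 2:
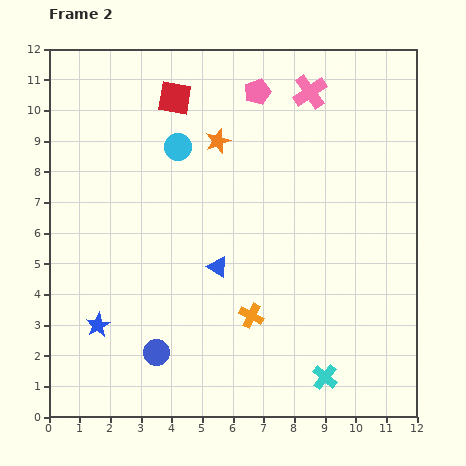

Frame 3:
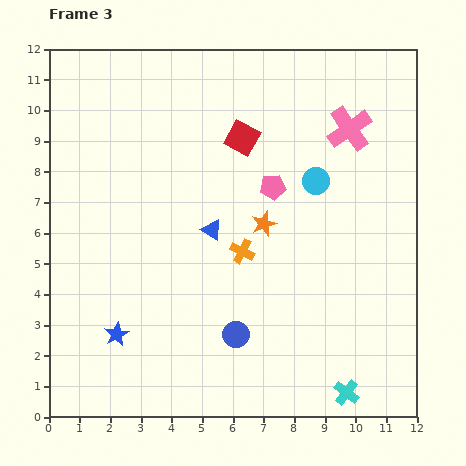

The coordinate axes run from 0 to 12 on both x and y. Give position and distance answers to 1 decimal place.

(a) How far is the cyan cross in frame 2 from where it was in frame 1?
0.9

The cyan cross moved from (8.3, 1.8) to (9.0, 1.3), a distance of √(0.7² + 0.5²) ≈ 0.9.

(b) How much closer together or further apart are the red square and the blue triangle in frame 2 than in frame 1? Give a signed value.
-0.9

Distance in frame 1: 6.6. Distance in frame 2: 5.7.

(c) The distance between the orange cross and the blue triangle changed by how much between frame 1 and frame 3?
-1.5

Distance in frame 1: 2.7. Distance in frame 3: 1.2.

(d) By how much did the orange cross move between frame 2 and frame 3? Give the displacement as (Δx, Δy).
(-0.3, 2.1)

The orange cross was at (6.6, 3.3) in frame 2 and (6.3, 5.4) in frame 3.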